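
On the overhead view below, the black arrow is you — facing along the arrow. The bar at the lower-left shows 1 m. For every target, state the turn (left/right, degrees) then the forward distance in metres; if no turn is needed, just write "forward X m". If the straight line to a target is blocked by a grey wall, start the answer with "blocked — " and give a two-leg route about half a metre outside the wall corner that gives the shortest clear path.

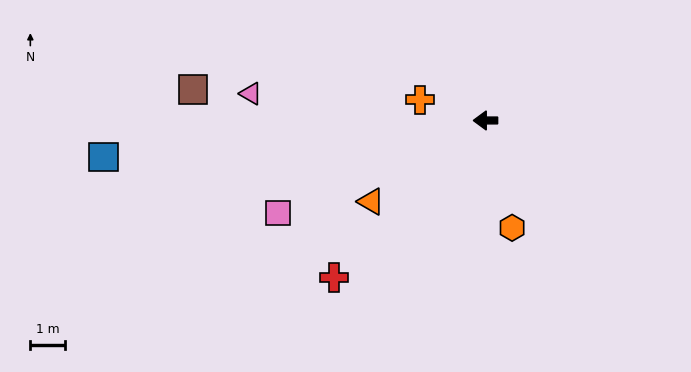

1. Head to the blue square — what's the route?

turn left 5°, forward 11.2 m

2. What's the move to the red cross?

turn left 46°, forward 6.4 m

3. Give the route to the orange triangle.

turn left 35°, forward 4.1 m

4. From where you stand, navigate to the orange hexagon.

turn left 104°, forward 3.2 m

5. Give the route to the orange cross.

turn right 18°, forward 2.0 m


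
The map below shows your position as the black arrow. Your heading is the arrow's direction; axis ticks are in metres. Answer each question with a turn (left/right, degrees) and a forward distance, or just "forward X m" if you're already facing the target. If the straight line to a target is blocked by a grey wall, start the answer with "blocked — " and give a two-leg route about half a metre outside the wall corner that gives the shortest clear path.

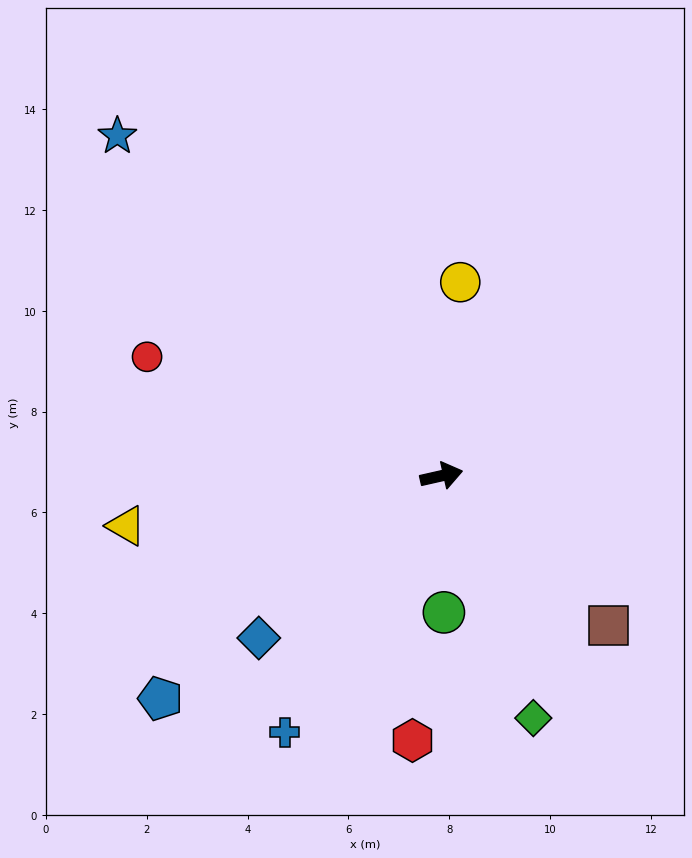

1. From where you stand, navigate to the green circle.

turn right 102°, forward 2.7 m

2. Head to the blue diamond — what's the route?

turn right 151°, forward 4.8 m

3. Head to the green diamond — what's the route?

turn right 82°, forward 5.1 m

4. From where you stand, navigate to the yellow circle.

turn left 72°, forward 3.9 m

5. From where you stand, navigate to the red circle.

turn left 145°, forward 6.3 m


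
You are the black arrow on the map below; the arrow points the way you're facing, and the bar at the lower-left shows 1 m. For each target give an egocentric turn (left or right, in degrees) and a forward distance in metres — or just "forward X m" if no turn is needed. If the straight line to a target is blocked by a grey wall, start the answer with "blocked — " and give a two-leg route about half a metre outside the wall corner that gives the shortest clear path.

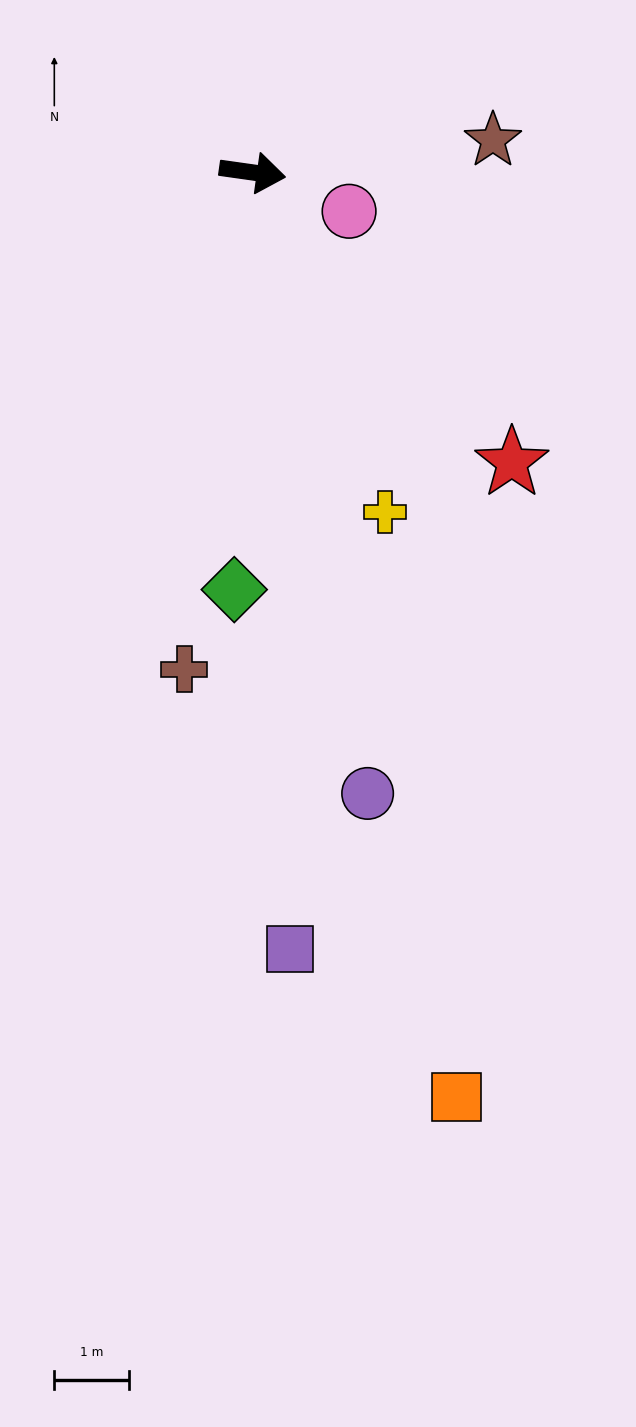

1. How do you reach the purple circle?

turn right 71°, forward 8.5 m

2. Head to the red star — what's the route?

turn right 40°, forward 5.2 m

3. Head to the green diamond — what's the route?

turn right 84°, forward 5.6 m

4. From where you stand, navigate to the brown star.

turn left 16°, forward 3.3 m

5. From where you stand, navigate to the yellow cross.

turn right 61°, forward 4.9 m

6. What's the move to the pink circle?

turn right 14°, forward 1.4 m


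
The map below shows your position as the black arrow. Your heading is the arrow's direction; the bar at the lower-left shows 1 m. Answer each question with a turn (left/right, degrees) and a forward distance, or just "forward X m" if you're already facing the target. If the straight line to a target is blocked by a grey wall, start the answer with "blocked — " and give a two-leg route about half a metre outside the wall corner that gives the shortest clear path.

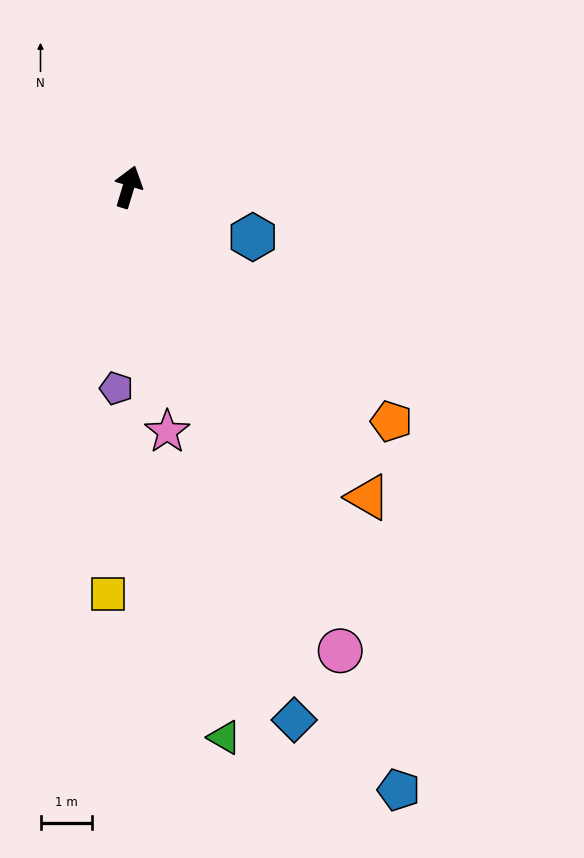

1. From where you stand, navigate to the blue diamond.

turn right 146°, forward 10.8 m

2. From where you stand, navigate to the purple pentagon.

turn right 167°, forward 3.9 m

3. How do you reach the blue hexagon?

turn right 95°, forward 2.6 m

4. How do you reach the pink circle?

turn right 139°, forward 9.8 m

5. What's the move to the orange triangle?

turn right 126°, forward 7.6 m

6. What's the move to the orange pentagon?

turn right 115°, forward 6.8 m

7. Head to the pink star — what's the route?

turn right 154°, forward 4.8 m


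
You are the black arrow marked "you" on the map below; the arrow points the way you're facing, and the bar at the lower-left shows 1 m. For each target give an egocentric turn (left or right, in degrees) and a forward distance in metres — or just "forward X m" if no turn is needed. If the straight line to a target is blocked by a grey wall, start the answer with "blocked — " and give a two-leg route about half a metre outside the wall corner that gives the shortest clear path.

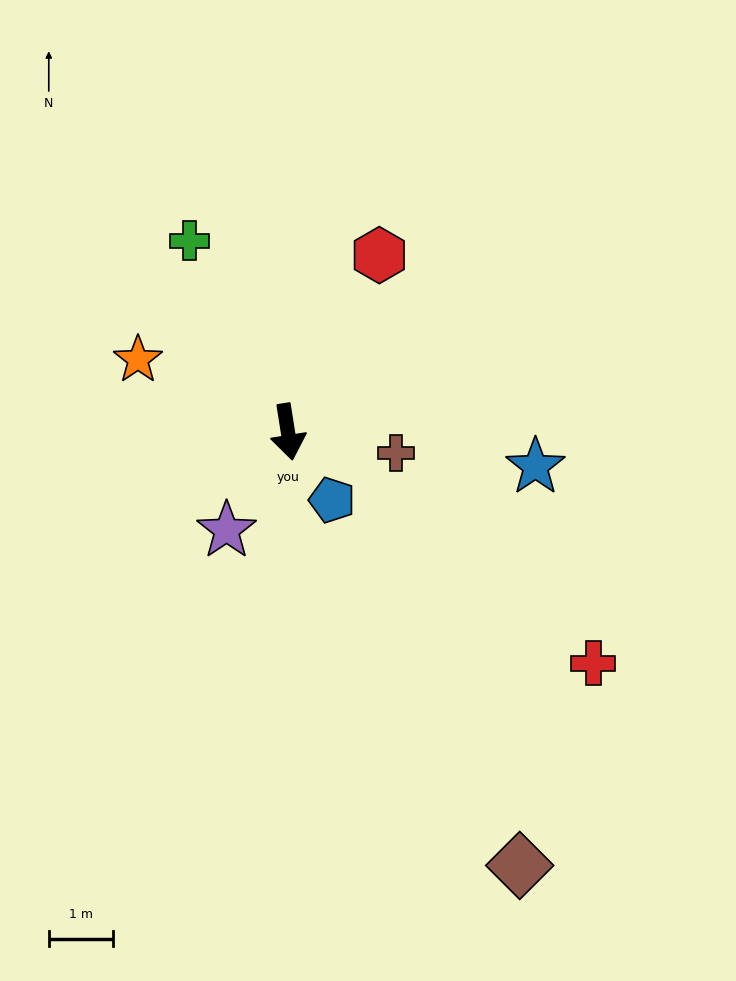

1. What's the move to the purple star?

turn right 41°, forward 1.8 m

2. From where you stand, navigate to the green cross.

turn right 162°, forward 3.3 m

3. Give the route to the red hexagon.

turn left 144°, forward 3.1 m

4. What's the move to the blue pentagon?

turn left 24°, forward 1.3 m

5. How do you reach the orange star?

turn right 125°, forward 2.6 m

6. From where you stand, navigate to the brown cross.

turn left 70°, forward 1.7 m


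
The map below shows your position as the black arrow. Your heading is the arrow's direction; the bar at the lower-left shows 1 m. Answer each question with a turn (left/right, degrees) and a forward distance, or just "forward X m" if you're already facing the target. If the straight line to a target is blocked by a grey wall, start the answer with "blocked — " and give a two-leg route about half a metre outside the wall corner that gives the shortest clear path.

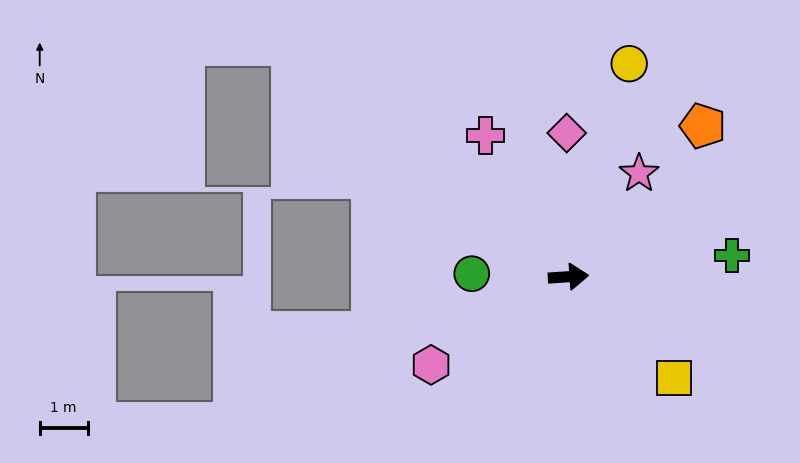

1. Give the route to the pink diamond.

turn left 87°, forward 3.0 m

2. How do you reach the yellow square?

turn right 48°, forward 3.0 m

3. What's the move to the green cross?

turn left 4°, forward 3.4 m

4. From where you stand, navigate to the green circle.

turn left 174°, forward 2.0 m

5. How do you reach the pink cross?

turn left 117°, forward 3.4 m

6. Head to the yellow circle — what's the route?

turn left 70°, forward 4.6 m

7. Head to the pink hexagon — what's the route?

turn right 151°, forward 3.4 m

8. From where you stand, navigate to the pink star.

turn left 52°, forward 2.6 m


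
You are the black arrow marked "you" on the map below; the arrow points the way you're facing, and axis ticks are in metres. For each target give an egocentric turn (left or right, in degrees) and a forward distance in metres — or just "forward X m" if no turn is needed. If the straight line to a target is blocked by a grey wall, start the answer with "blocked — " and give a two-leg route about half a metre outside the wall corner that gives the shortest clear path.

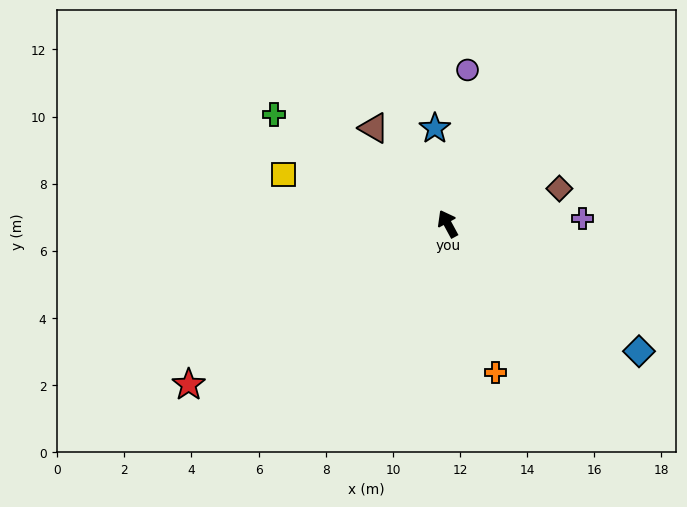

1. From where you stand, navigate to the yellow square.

turn left 45°, forward 5.1 m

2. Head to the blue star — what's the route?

turn right 21°, forward 2.9 m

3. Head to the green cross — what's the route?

turn left 29°, forward 6.1 m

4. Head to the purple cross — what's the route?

turn right 116°, forward 4.0 m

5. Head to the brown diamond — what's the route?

turn right 101°, forward 3.5 m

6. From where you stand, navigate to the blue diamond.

turn right 152°, forward 6.8 m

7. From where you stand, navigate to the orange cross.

turn left 169°, forward 4.7 m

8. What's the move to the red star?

turn left 93°, forward 9.1 m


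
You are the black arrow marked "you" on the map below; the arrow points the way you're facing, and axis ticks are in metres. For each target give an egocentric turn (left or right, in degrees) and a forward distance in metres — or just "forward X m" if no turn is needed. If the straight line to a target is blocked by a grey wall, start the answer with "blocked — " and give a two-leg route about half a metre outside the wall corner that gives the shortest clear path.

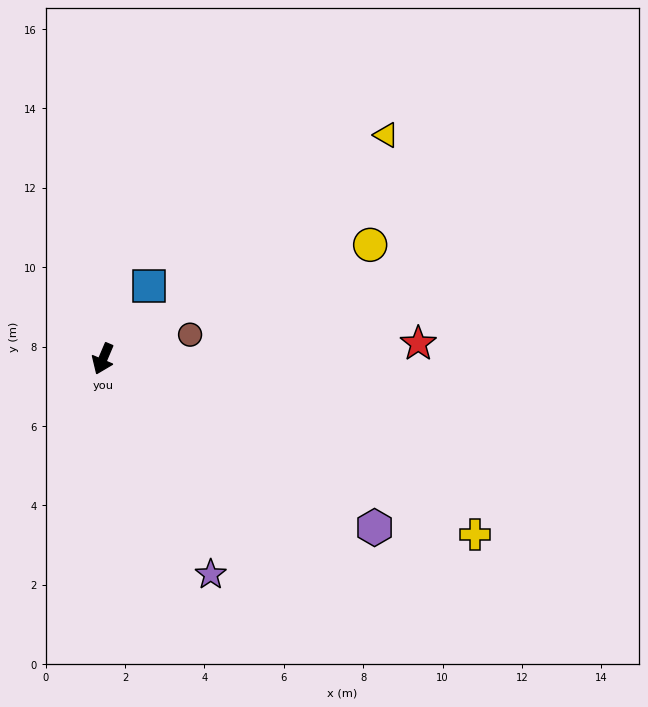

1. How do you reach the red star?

turn left 116°, forward 8.0 m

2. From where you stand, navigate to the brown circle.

turn left 129°, forward 2.3 m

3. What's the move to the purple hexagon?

turn left 81°, forward 8.1 m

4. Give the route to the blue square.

turn left 171°, forward 2.2 m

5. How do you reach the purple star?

turn left 50°, forward 6.1 m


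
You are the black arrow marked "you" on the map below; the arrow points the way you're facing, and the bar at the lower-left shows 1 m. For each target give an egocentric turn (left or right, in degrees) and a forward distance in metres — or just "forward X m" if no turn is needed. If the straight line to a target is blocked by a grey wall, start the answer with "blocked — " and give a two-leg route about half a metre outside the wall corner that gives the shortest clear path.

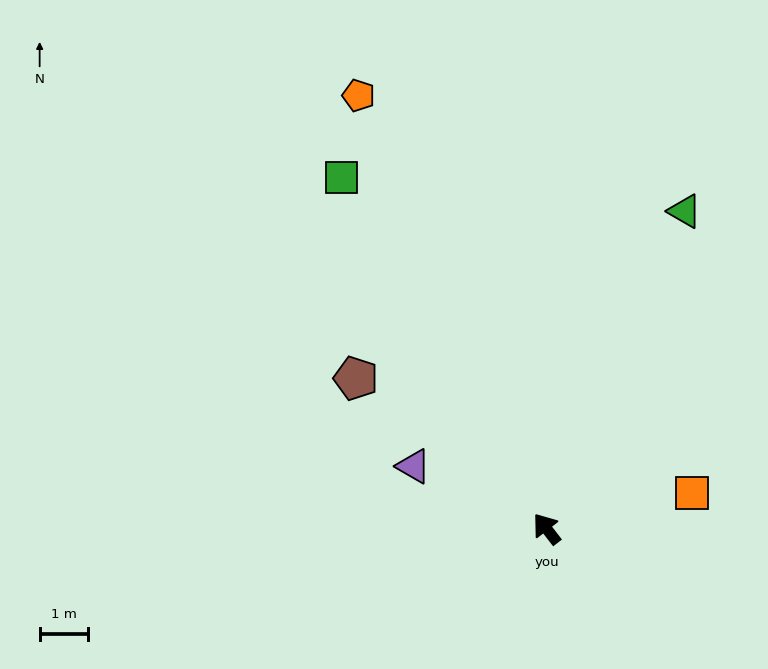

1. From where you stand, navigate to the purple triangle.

turn left 27°, forward 3.0 m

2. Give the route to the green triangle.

turn right 61°, forward 7.2 m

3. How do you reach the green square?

turn right 7°, forward 8.4 m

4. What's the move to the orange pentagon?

turn right 14°, forward 9.8 m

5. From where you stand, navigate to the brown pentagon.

turn left 14°, forward 5.0 m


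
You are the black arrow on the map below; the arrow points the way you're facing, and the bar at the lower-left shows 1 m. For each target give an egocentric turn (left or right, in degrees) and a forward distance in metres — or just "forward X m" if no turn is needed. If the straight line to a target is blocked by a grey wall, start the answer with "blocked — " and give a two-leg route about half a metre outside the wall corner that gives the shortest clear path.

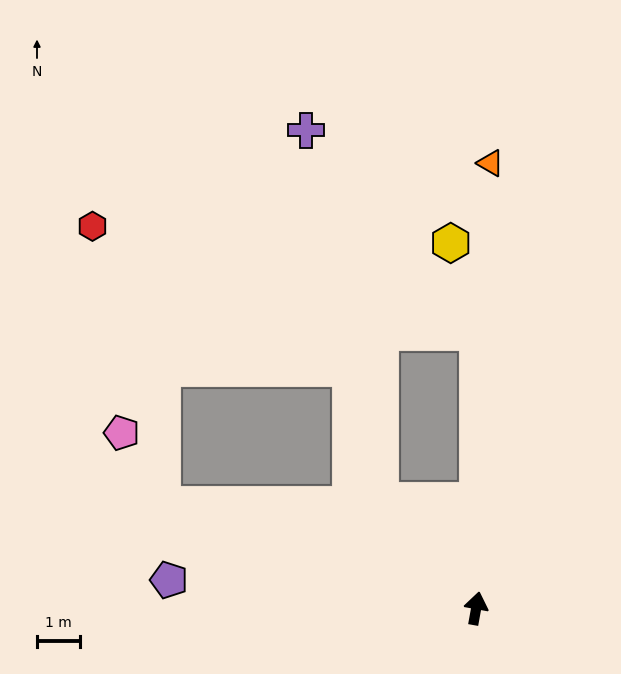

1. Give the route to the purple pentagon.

turn left 95°, forward 7.1 m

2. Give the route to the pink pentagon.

blocked — turn left 82°, forward 7.6 m, then turn right 42°, forward 1.9 m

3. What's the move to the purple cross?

blocked — turn left 52°, forward 3.3 m, then turn right 30°, forward 8.7 m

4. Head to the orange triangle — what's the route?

turn left 8°, forward 10.3 m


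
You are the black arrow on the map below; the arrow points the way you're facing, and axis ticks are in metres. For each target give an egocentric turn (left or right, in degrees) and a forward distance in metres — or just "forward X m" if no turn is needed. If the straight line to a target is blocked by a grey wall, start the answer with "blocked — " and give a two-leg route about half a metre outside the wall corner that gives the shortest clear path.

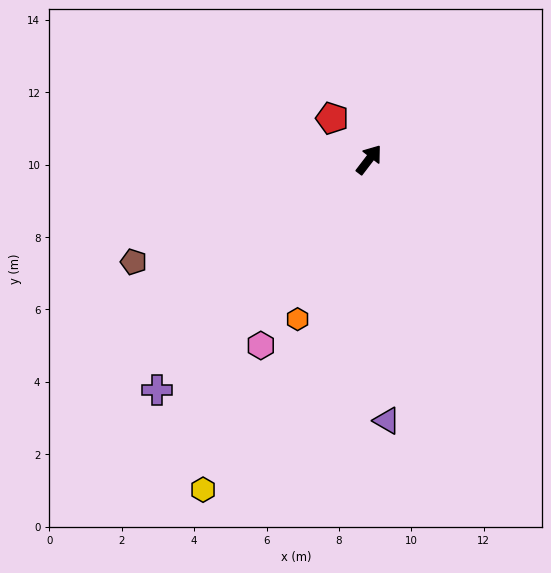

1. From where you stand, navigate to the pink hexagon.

turn right 173°, forward 5.9 m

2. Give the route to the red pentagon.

turn left 79°, forward 1.5 m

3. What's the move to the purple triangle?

turn right 139°, forward 7.2 m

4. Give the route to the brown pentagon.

turn left 151°, forward 7.1 m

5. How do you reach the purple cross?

turn left 175°, forward 8.6 m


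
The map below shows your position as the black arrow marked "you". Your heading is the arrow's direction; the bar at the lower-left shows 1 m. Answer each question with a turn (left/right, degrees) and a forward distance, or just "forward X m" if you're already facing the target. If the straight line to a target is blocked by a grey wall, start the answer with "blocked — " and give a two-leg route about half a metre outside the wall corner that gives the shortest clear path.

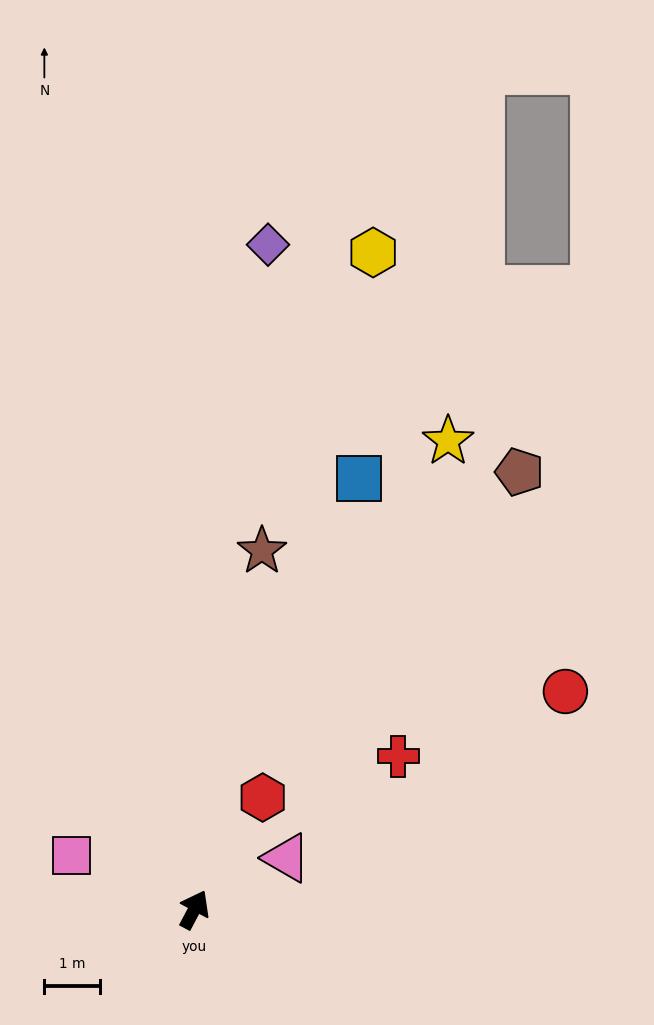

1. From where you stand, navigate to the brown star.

turn left 17°, forward 6.5 m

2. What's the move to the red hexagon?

turn right 3°, forward 2.4 m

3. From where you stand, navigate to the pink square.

turn left 94°, forward 2.4 m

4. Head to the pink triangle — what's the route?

turn right 33°, forward 1.9 m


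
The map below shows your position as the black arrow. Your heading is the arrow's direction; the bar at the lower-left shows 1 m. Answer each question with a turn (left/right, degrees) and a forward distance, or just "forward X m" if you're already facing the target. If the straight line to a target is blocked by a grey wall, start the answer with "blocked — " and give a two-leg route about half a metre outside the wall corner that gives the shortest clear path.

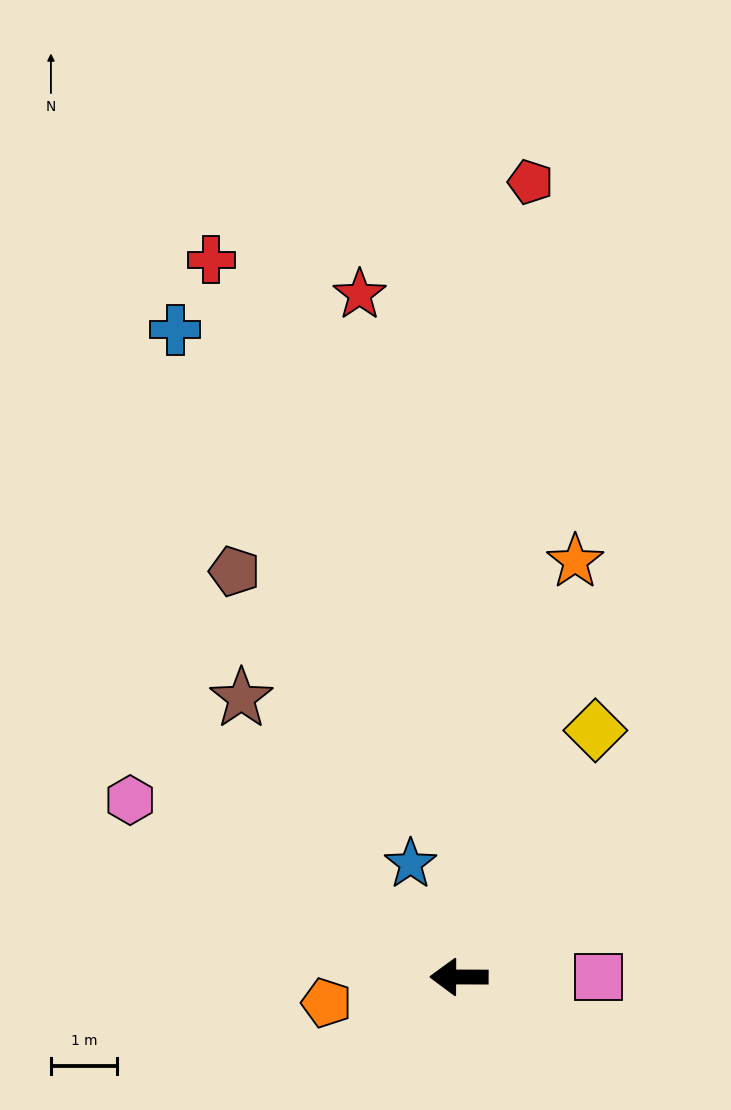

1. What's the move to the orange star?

turn right 105°, forward 6.5 m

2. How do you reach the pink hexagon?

turn right 28°, forward 5.6 m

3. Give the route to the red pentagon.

turn right 95°, forward 12.0 m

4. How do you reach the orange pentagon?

turn left 11°, forward 2.0 m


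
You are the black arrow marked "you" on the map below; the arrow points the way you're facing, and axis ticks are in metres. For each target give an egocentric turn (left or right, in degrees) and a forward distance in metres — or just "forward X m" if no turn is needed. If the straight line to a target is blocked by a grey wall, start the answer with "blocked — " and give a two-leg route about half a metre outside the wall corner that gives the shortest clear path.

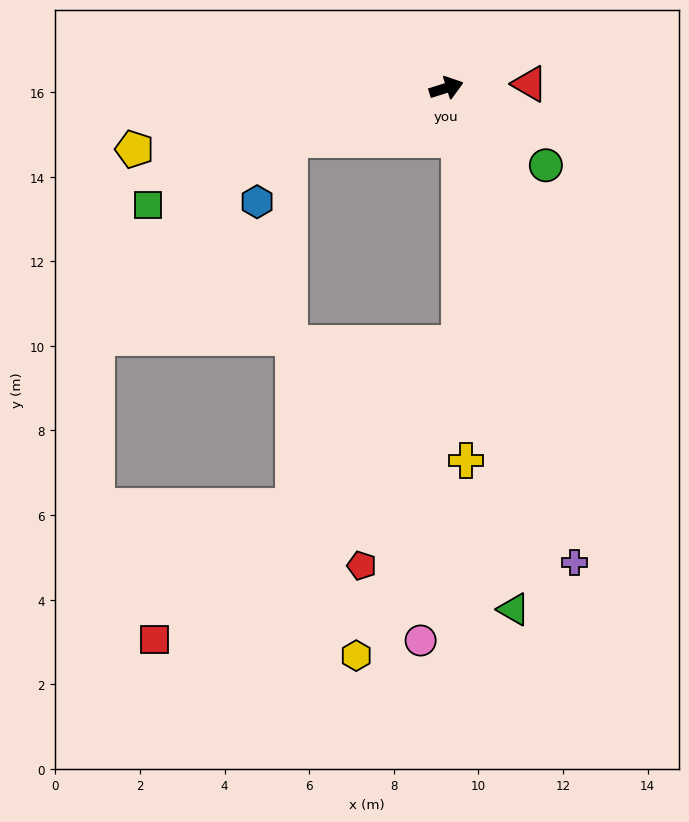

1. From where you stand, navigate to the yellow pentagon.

turn left 174°, forward 7.5 m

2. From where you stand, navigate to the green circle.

turn right 55°, forward 3.0 m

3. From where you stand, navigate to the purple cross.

turn right 92°, forward 11.6 m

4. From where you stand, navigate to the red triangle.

turn right 15°, forward 2.0 m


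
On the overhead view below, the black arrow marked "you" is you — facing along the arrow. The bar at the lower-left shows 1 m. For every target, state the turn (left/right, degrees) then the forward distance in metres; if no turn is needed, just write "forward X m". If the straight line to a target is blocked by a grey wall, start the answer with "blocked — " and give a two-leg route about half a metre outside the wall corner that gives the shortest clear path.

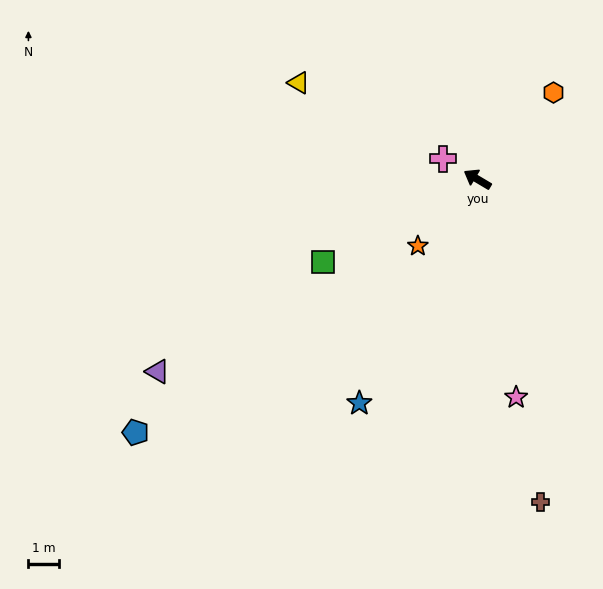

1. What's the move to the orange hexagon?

turn right 101°, forward 3.7 m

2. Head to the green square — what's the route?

turn left 59°, forward 5.6 m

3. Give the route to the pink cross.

forward 1.3 m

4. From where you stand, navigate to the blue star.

turn left 93°, forward 8.2 m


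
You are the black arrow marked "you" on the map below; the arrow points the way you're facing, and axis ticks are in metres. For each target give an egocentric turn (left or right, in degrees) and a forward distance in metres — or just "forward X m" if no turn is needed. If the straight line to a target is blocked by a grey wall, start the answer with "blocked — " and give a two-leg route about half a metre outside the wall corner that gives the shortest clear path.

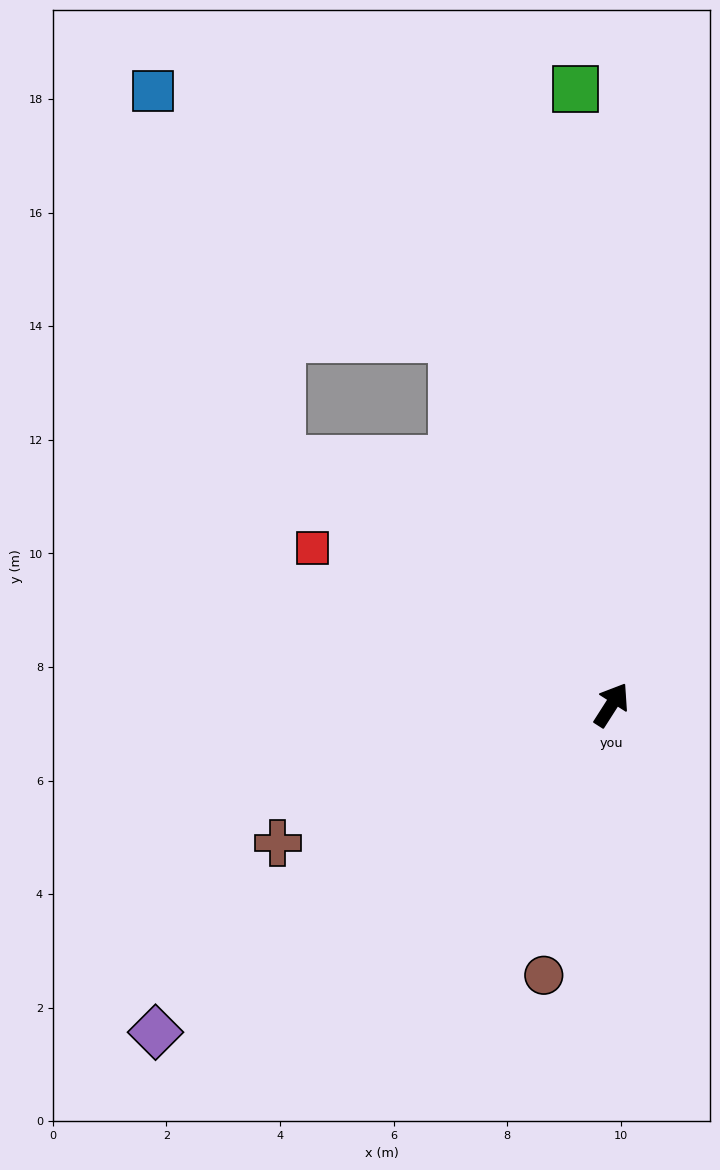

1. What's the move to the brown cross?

turn left 145°, forward 6.4 m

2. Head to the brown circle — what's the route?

turn right 161°, forward 4.9 m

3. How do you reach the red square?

turn left 95°, forward 5.9 m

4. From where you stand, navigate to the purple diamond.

turn left 158°, forward 9.9 m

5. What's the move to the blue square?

blocked — turn left 56°, forward 7.0 m, then turn left 27°, forward 6.8 m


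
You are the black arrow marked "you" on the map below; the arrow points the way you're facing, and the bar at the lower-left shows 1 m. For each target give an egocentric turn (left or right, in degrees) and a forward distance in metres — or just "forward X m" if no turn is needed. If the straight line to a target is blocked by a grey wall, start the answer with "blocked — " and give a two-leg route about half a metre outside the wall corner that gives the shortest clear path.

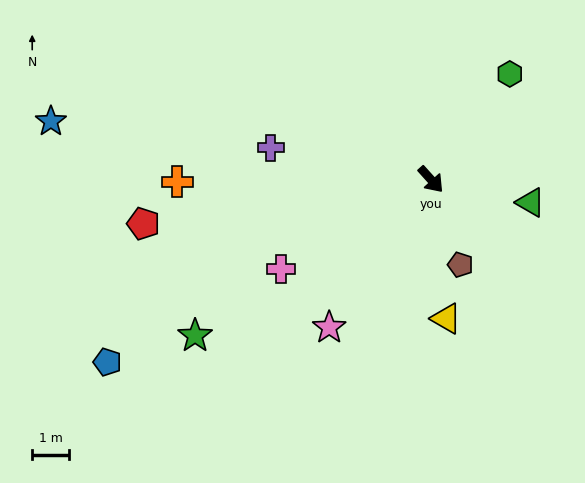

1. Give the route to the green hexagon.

turn left 101°, forward 3.5 m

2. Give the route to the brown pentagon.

turn right 23°, forward 2.4 m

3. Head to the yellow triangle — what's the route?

turn right 36°, forward 3.8 m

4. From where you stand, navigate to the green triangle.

turn left 35°, forward 2.7 m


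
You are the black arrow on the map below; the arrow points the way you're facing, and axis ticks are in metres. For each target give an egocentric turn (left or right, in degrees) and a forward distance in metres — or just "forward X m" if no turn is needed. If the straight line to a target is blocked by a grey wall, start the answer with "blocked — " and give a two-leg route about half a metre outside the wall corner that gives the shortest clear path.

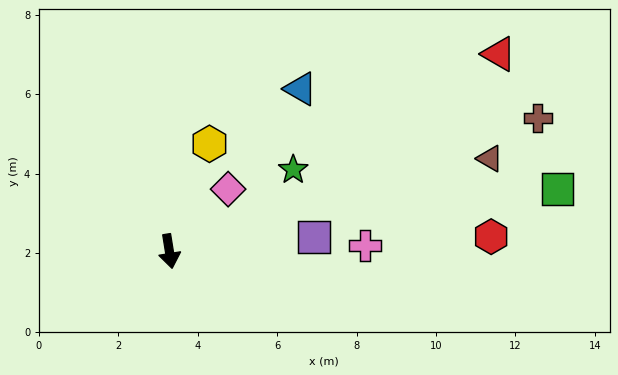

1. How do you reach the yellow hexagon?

turn left 150°, forward 2.9 m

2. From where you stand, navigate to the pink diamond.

turn left 127°, forward 2.2 m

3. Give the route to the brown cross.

turn left 101°, forward 9.9 m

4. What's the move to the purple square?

turn left 86°, forward 3.7 m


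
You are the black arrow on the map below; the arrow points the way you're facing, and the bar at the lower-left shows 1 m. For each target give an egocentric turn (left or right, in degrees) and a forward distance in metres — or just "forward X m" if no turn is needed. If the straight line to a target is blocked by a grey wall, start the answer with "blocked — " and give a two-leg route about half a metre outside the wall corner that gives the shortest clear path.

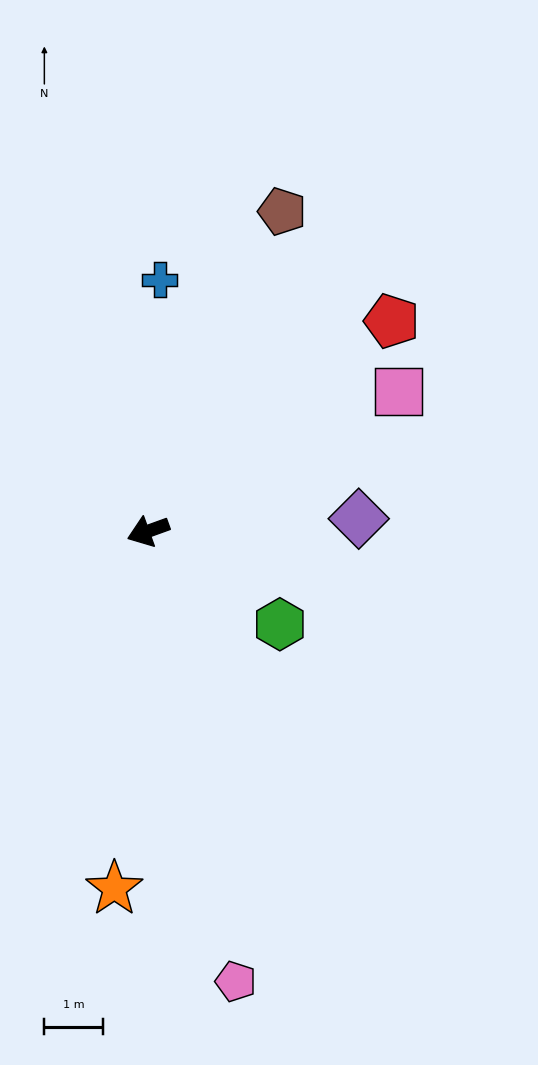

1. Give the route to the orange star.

turn left 65°, forward 6.1 m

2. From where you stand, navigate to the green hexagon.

turn left 125°, forward 2.7 m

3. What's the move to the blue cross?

turn right 113°, forward 4.3 m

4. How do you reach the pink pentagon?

turn left 81°, forward 7.8 m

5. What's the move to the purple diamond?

turn left 164°, forward 3.6 m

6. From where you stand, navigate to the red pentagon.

turn right 159°, forward 5.5 m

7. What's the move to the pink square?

turn right 171°, forward 4.9 m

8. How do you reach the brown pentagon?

turn right 133°, forward 5.9 m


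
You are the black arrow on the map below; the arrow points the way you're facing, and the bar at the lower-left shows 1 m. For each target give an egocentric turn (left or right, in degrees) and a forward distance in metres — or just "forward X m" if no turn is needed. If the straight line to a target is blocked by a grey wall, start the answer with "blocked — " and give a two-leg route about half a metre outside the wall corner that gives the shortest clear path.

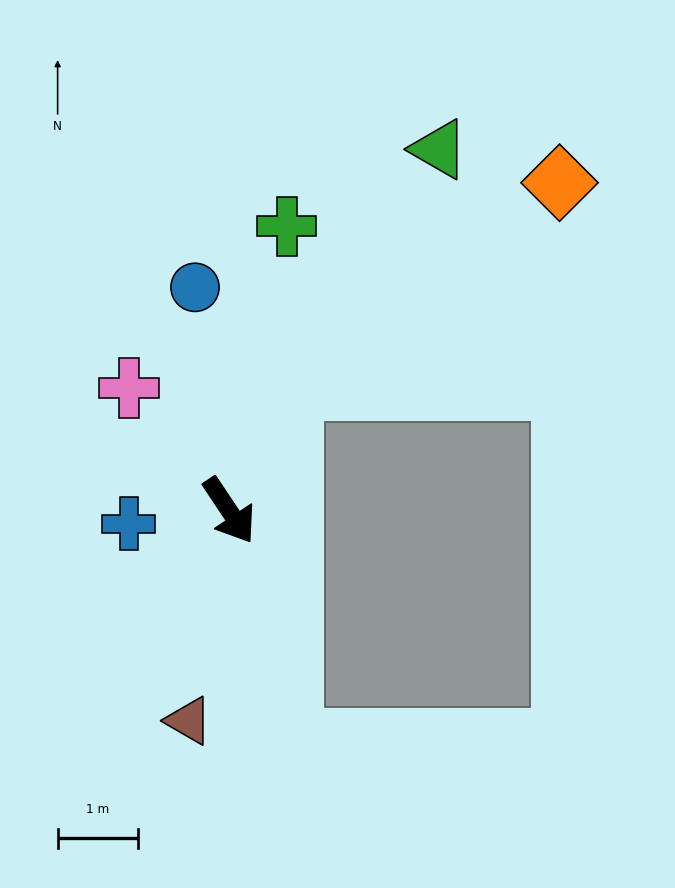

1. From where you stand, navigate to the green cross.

turn left 135°, forward 3.6 m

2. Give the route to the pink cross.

turn right 175°, forward 2.0 m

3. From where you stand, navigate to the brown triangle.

turn right 45°, forward 2.7 m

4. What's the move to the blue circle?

turn left 155°, forward 2.8 m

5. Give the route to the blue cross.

turn right 116°, forward 1.3 m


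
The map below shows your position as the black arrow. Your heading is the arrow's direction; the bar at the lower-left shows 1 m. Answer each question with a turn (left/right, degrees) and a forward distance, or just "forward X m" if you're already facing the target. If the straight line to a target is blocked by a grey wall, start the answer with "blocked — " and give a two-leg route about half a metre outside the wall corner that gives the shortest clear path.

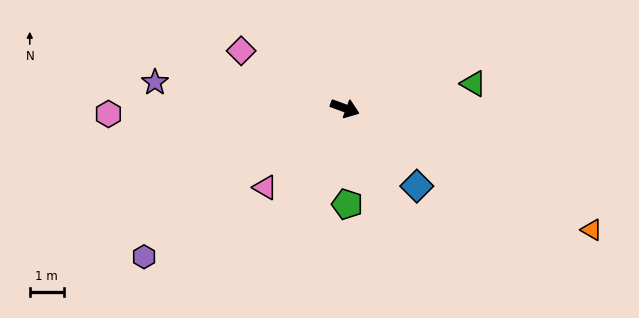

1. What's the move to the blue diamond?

turn right 27°, forward 3.1 m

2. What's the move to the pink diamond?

turn left 171°, forward 3.5 m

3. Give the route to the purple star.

turn right 168°, forward 5.7 m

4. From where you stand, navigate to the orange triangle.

turn right 6°, forward 8.1 m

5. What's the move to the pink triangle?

turn right 115°, forward 3.3 m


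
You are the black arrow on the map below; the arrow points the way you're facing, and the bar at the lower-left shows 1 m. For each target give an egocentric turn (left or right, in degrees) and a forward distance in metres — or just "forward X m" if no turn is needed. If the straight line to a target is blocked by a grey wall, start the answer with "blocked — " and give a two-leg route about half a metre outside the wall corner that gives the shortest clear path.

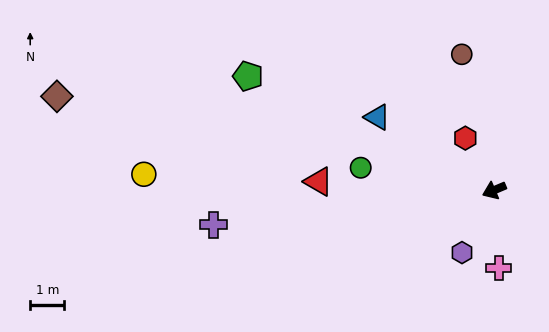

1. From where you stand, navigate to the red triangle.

turn right 26°, forward 5.1 m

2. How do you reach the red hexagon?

turn right 84°, forward 1.7 m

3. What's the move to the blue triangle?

turn right 55°, forward 4.0 m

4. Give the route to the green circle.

turn right 32°, forward 4.0 m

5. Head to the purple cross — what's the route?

turn right 16°, forward 8.3 m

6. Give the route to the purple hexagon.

turn left 40°, forward 2.1 m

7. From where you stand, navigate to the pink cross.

turn left 70°, forward 2.3 m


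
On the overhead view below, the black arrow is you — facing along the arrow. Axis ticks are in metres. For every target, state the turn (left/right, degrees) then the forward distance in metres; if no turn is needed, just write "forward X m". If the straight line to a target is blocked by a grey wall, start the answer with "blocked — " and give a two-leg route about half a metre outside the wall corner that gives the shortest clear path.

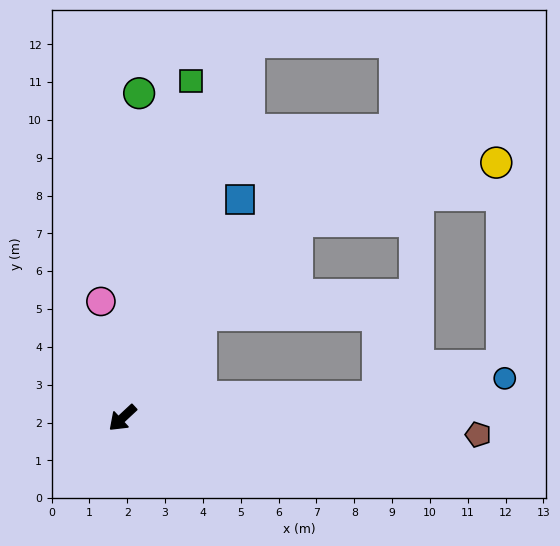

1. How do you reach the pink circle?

turn right 123°, forward 3.1 m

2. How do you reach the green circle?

turn right 136°, forward 8.6 m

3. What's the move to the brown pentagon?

turn left 134°, forward 9.4 m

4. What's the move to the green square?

turn right 145°, forward 9.1 m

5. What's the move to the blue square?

turn right 161°, forward 6.6 m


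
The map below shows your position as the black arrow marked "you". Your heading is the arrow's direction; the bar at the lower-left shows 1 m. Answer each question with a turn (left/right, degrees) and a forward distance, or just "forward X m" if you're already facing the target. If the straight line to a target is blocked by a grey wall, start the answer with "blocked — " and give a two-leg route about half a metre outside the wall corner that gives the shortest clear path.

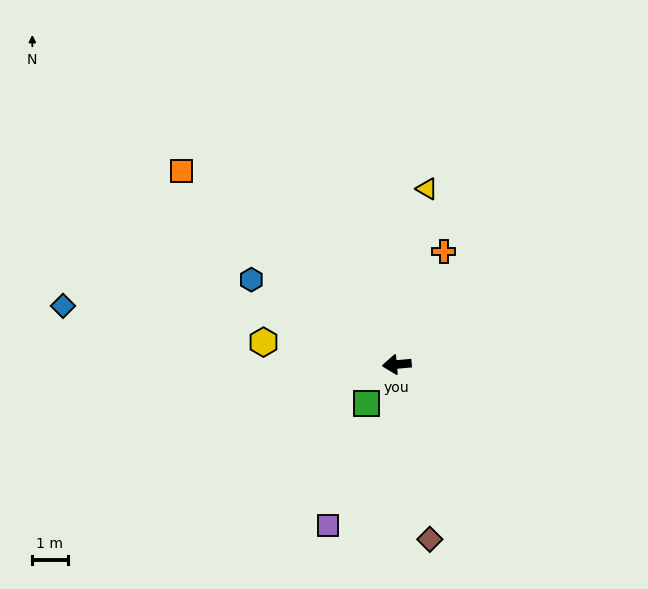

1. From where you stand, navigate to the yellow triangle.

turn right 105°, forward 5.1 m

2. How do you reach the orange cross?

turn right 118°, forward 3.5 m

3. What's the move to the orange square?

turn right 47°, forward 8.2 m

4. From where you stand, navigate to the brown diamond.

turn left 95°, forward 5.0 m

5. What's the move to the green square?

turn left 47°, forward 1.4 m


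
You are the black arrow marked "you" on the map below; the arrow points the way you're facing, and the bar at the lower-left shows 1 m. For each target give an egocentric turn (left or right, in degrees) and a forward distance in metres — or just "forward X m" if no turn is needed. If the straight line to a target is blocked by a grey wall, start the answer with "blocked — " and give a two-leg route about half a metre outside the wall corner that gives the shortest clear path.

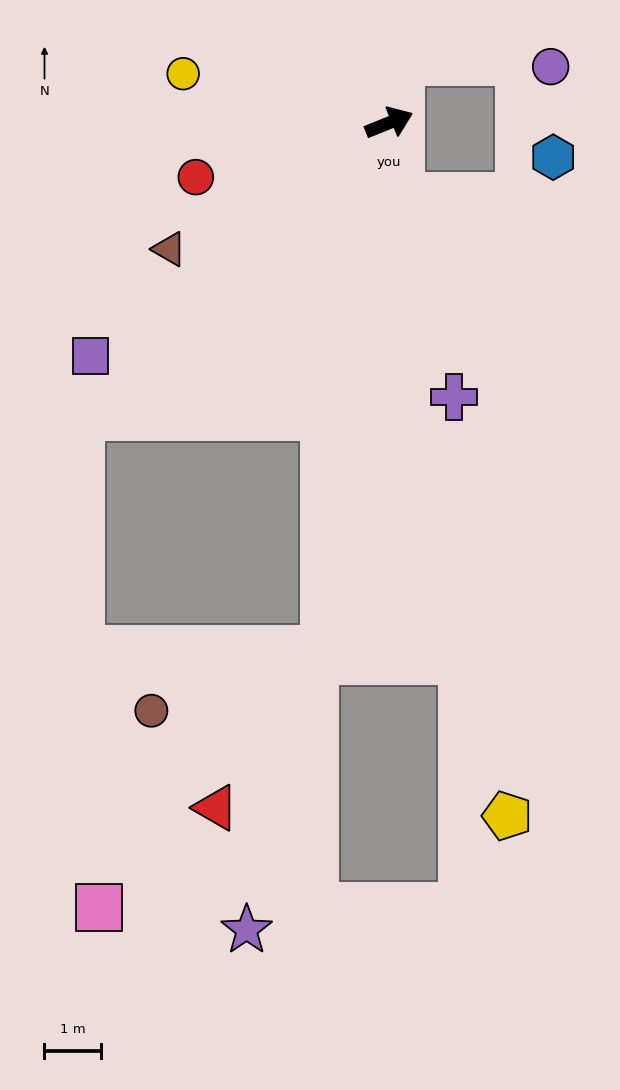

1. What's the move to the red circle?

turn left 174°, forward 3.6 m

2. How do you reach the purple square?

turn right 164°, forward 6.7 m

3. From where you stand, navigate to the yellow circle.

turn left 145°, forward 3.7 m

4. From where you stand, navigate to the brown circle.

blocked — turn right 119°, forward 9.4 m, then turn right 64°, forward 3.3 m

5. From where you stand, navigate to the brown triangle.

turn right 172°, forward 4.5 m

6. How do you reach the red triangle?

blocked — turn right 119°, forward 9.4 m, then turn right 27°, forward 3.4 m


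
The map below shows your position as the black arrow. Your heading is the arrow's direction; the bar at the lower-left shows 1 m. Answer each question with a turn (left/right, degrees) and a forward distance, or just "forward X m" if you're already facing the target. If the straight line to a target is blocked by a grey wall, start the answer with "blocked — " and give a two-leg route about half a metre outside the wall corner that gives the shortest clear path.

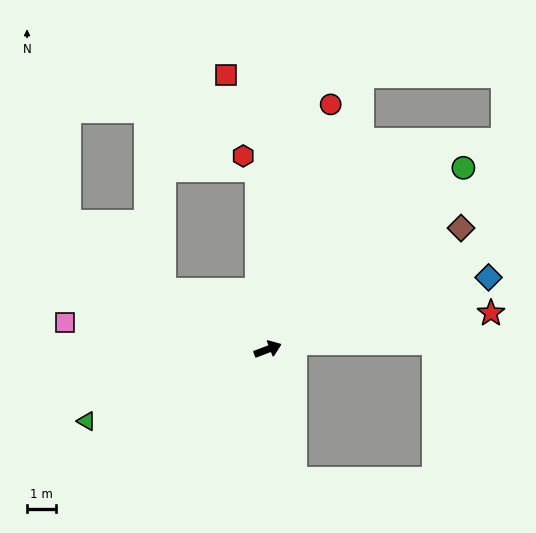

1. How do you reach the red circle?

turn left 55°, forward 8.6 m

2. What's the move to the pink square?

turn left 152°, forward 7.0 m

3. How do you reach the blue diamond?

turn right 3°, forward 7.9 m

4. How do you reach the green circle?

turn left 22°, forward 9.1 m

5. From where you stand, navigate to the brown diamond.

turn left 11°, forward 7.8 m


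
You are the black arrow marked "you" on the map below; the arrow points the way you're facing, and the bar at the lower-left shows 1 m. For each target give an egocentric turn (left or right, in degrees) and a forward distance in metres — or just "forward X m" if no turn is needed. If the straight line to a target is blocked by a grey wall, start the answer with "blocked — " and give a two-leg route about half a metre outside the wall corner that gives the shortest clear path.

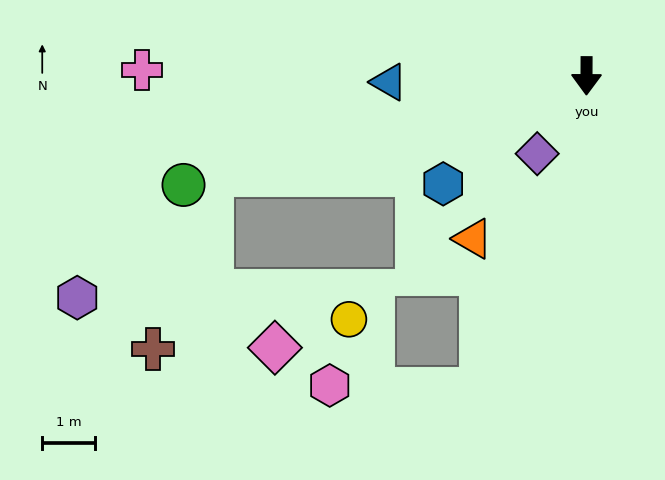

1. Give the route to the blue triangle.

turn right 88°, forward 3.7 m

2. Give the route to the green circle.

turn right 75°, forward 7.9 m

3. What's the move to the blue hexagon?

turn right 53°, forward 3.4 m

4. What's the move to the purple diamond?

turn right 32°, forward 1.7 m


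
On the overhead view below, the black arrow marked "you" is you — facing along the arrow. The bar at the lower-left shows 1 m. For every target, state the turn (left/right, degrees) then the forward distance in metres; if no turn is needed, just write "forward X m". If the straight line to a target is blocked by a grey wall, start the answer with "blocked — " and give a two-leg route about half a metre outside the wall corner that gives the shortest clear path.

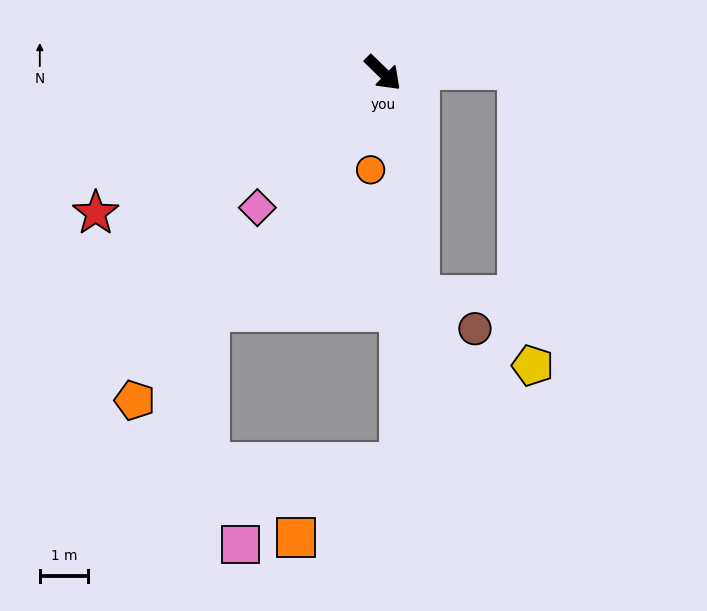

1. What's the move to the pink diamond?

turn right 89°, forward 3.8 m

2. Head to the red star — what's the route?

turn right 110°, forward 6.6 m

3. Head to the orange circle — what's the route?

turn right 53°, forward 2.0 m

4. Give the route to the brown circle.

blocked — turn right 37°, forward 4.7 m, then turn left 50°, forward 1.4 m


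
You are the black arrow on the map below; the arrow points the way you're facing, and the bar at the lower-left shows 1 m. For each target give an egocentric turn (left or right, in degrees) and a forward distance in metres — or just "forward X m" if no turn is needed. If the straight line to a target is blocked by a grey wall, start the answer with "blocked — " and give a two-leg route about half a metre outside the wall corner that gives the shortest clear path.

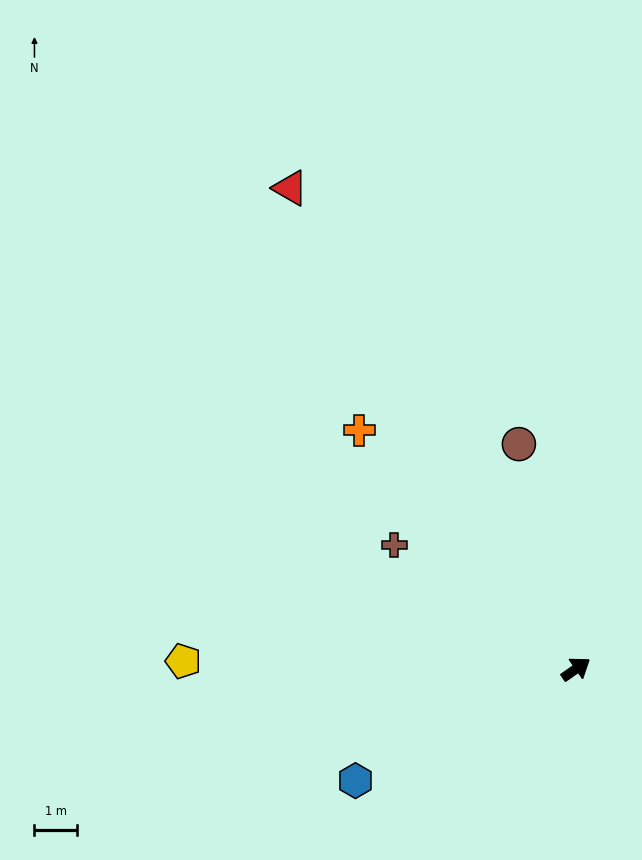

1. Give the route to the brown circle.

turn left 69°, forward 5.5 m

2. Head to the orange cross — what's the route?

turn left 97°, forward 7.7 m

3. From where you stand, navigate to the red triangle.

turn left 86°, forward 13.3 m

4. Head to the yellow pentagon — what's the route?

turn left 144°, forward 9.3 m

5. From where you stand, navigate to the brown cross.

turn left 111°, forward 5.2 m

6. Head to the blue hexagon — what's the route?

turn left 172°, forward 5.9 m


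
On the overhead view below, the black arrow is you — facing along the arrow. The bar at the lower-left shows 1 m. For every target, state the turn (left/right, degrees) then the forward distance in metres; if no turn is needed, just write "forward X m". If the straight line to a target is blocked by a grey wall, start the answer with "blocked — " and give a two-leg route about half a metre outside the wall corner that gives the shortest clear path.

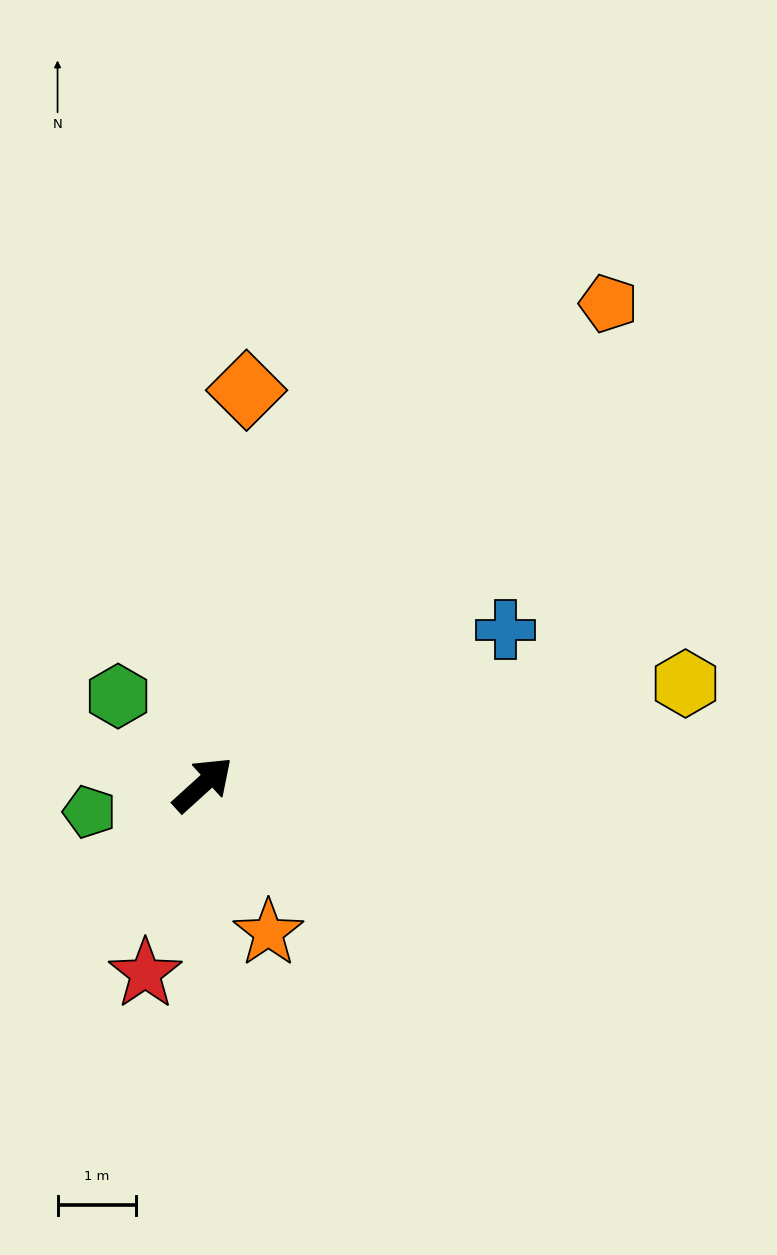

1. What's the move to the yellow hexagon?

turn right 30°, forward 6.3 m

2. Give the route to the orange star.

turn right 108°, forward 2.1 m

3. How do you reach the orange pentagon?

turn left 8°, forward 8.0 m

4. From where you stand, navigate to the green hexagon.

turn left 92°, forward 1.6 m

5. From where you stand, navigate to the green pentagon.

turn left 151°, forward 1.5 m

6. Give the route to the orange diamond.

turn left 41°, forward 5.1 m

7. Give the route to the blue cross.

turn right 15°, forward 4.3 m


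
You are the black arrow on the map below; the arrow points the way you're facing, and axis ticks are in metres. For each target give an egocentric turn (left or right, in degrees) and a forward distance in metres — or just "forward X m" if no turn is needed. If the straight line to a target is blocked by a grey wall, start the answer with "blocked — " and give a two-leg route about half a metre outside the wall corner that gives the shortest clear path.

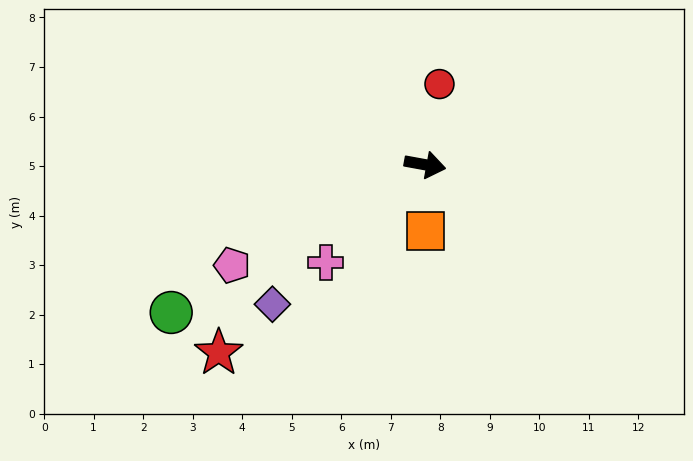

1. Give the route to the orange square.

turn right 79°, forward 1.3 m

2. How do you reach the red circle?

turn left 90°, forward 1.7 m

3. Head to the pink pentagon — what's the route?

turn right 142°, forward 4.4 m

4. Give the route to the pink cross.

turn right 125°, forward 2.8 m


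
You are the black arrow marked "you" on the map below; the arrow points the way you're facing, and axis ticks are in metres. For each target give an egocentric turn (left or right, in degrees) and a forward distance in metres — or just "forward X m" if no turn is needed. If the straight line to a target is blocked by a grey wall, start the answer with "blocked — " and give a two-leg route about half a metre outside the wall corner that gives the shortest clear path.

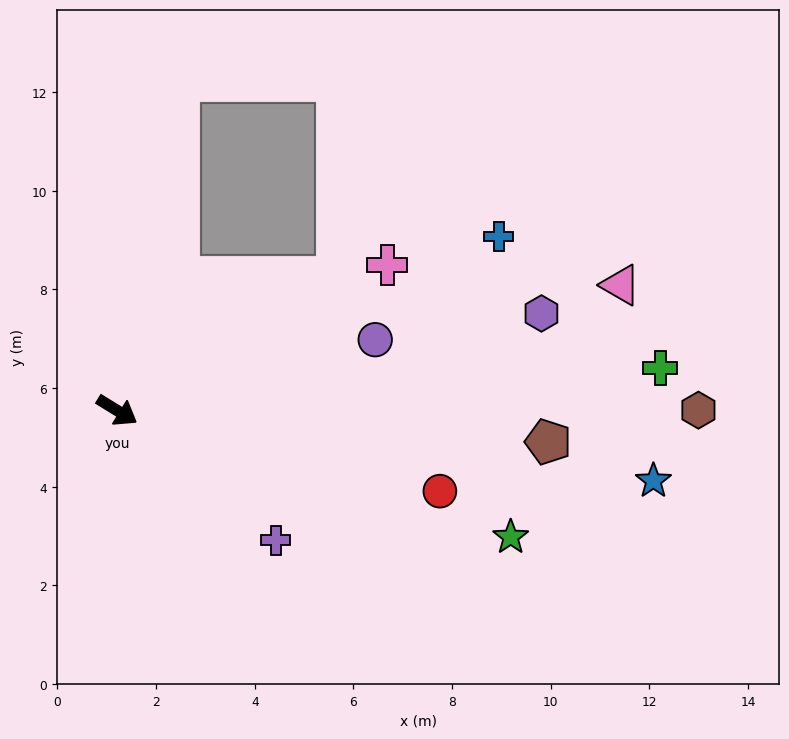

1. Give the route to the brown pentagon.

turn left 27°, forward 8.8 m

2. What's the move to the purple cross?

turn right 8°, forward 4.2 m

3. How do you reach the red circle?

turn left 18°, forward 6.7 m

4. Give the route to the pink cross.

turn left 60°, forward 6.2 m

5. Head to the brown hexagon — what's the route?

turn left 32°, forward 11.8 m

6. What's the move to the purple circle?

turn left 47°, forward 5.4 m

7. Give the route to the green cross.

turn left 36°, forward 11.0 m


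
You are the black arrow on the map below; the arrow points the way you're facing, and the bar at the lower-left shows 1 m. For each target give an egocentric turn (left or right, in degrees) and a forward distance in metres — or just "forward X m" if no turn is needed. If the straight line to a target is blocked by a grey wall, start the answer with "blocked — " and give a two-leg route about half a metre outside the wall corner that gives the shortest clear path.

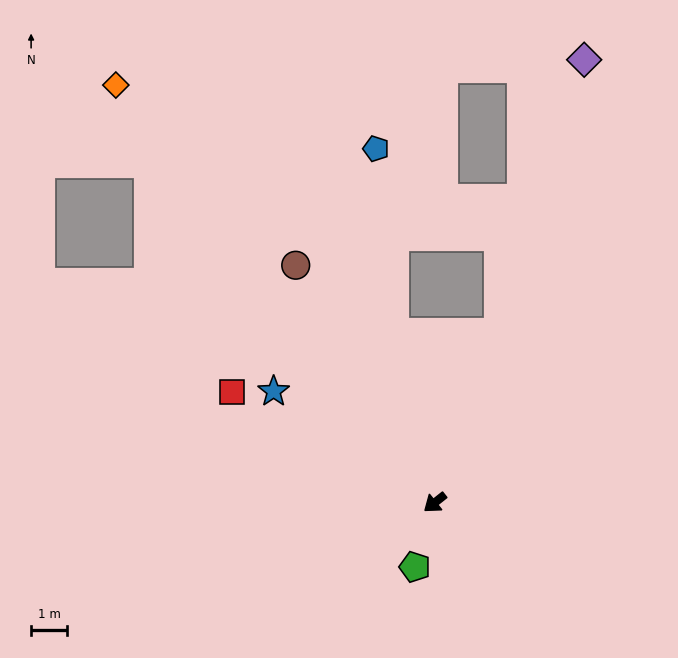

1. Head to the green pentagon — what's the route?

turn left 34°, forward 1.9 m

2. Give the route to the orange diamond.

turn right 91°, forward 14.6 m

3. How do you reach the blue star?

turn right 73°, forward 5.4 m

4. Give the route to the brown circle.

turn right 98°, forward 7.6 m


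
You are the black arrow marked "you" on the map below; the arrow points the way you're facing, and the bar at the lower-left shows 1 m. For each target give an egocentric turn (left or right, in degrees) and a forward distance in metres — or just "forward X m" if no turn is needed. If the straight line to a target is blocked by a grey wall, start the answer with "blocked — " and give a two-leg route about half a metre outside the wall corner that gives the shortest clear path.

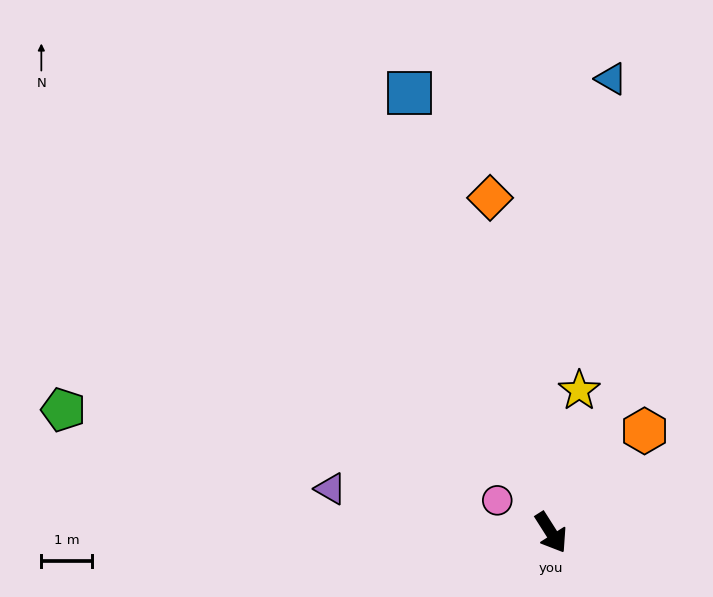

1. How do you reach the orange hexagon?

turn left 105°, forward 2.7 m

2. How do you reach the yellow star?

turn left 136°, forward 2.8 m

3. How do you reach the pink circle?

turn right 153°, forward 1.2 m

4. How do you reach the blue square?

turn left 165°, forward 9.0 m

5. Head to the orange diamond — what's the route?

turn left 158°, forward 6.7 m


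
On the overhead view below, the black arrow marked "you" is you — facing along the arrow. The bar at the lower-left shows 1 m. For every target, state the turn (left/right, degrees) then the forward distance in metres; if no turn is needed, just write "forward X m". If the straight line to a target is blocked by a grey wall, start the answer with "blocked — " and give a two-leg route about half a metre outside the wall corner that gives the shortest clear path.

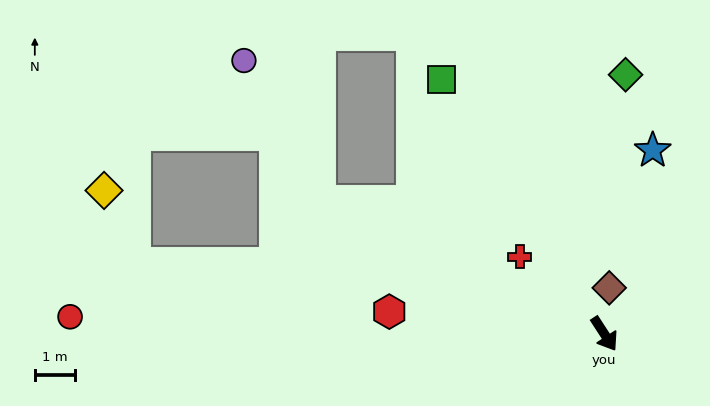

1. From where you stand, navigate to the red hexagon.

turn right 129°, forward 5.4 m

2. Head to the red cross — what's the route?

turn right 165°, forward 2.8 m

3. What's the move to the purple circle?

blocked — turn right 148°, forward 7.8 m, then turn right 37°, forward 4.0 m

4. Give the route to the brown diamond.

turn left 141°, forward 1.1 m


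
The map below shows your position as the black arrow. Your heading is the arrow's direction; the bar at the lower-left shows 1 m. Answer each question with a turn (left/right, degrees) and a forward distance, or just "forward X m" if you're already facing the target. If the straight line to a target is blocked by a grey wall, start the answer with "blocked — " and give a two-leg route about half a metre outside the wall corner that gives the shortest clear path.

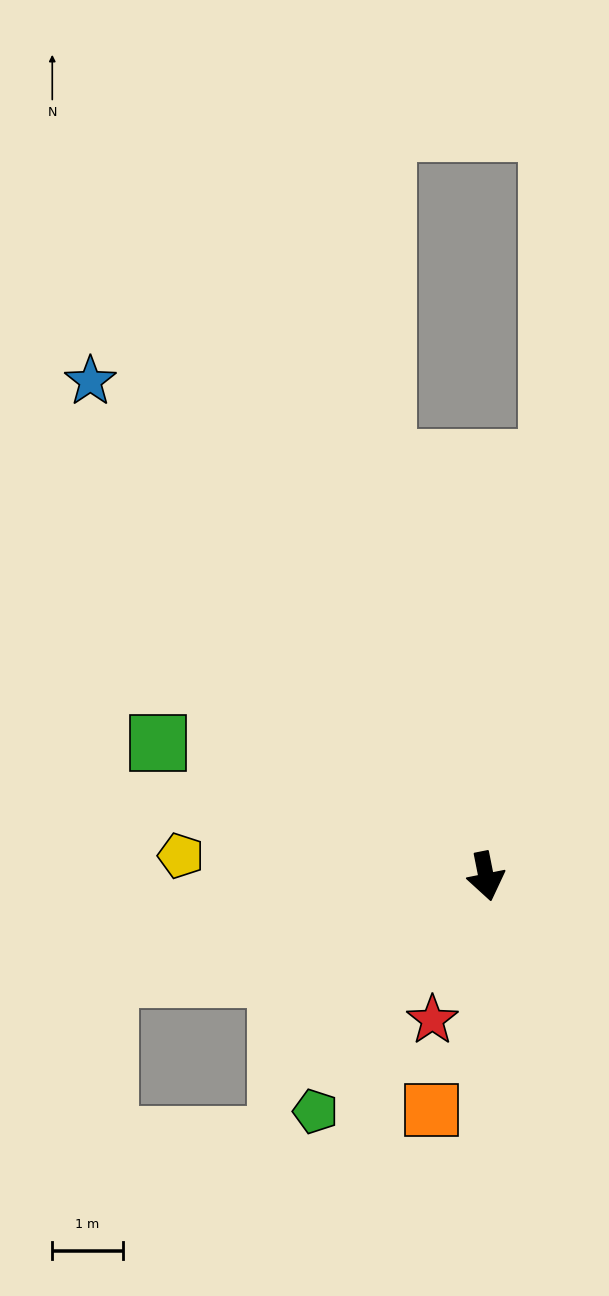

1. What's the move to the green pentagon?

turn right 47°, forward 4.1 m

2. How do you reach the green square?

turn right 123°, forward 5.0 m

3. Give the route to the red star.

turn right 32°, forward 2.2 m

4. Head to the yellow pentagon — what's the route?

turn right 105°, forward 4.4 m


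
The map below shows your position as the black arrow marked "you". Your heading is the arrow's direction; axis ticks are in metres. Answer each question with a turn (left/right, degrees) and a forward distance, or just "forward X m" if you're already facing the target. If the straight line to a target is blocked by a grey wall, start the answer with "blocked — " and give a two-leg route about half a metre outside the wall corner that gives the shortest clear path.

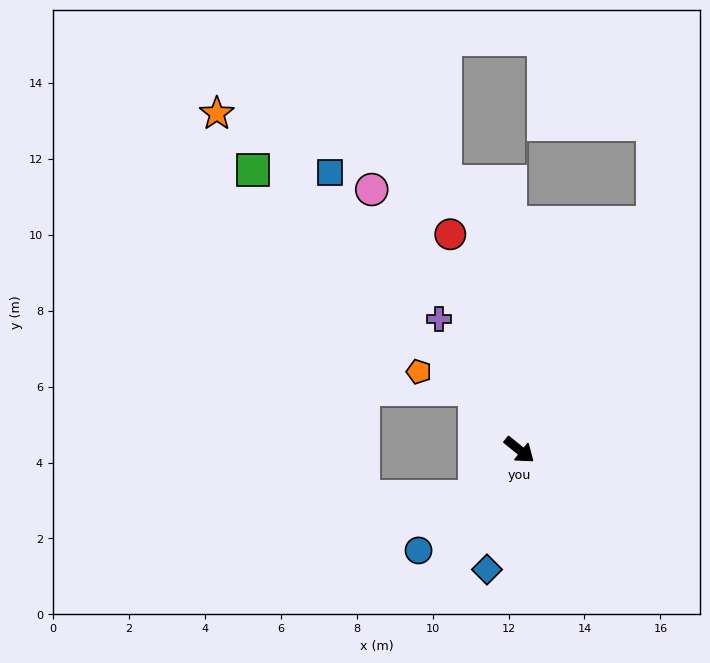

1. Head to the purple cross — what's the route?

turn left 160°, forward 4.0 m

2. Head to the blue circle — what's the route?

turn right 96°, forward 3.7 m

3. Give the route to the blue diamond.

turn right 66°, forward 3.3 m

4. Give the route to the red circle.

turn left 147°, forward 6.0 m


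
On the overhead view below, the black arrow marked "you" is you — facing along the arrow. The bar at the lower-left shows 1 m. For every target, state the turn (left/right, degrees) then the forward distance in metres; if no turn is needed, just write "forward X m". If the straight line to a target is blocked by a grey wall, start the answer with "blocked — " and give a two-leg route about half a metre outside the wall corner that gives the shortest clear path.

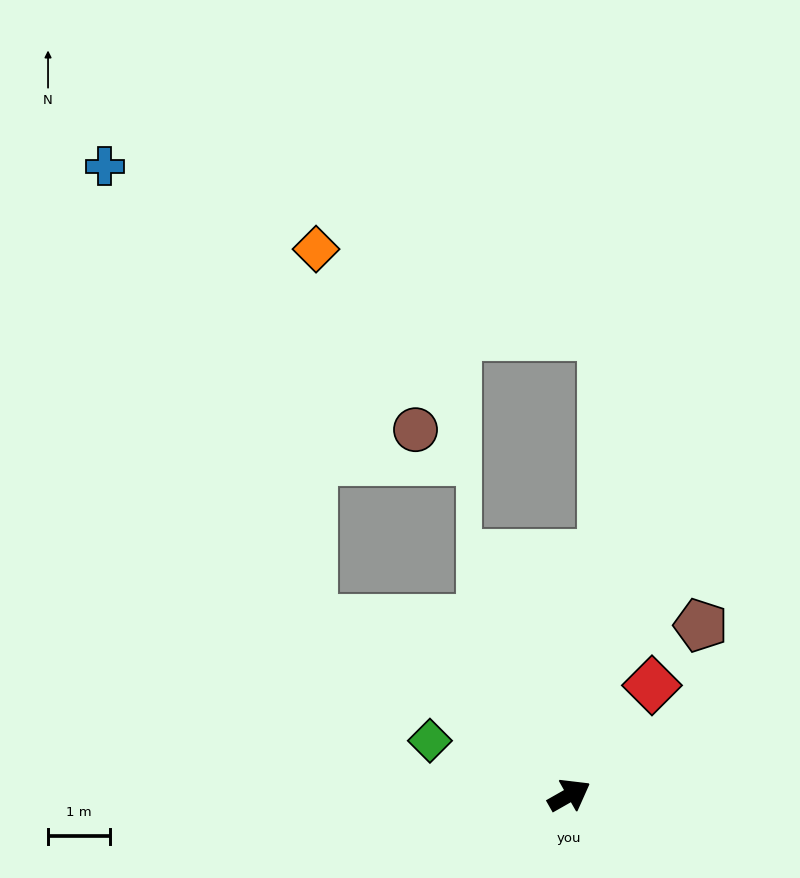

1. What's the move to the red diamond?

turn left 23°, forward 2.2 m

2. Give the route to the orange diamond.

blocked — turn left 116°, forward 5.0 m, then turn right 56°, forward 6.0 m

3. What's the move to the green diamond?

turn left 129°, forward 2.4 m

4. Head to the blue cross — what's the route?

blocked — turn left 116°, forward 5.0 m, then turn right 31°, forward 8.0 m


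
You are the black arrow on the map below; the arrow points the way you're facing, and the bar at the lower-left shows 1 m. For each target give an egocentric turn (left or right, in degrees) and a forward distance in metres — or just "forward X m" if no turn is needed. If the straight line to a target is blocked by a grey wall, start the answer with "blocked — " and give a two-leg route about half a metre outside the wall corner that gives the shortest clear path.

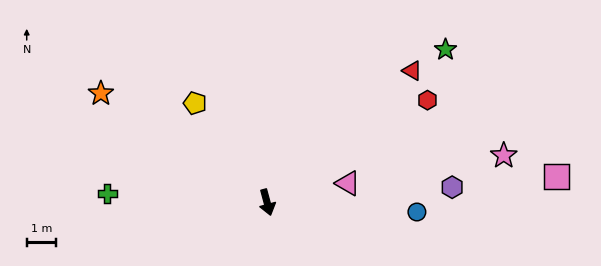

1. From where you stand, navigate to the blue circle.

turn left 71°, forward 5.1 m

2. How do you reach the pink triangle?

turn left 88°, forward 2.8 m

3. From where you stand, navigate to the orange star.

turn right 138°, forward 6.7 m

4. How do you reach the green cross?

turn right 108°, forward 5.4 m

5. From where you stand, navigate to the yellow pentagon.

turn right 159°, forward 4.1 m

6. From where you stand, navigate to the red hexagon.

turn left 107°, forward 6.4 m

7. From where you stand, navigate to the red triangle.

turn left 117°, forward 6.6 m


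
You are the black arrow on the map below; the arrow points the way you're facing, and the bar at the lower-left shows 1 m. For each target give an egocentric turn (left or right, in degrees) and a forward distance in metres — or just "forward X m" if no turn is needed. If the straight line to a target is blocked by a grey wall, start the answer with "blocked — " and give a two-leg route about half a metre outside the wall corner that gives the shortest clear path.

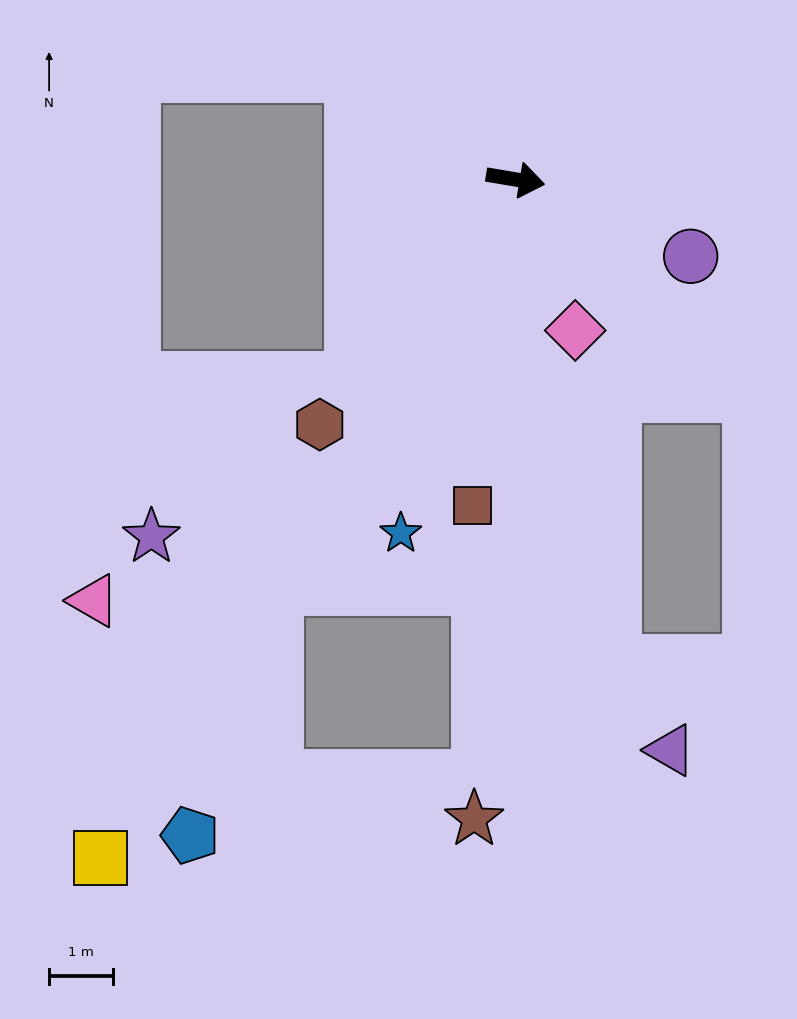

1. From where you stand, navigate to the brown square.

turn right 88°, forward 5.1 m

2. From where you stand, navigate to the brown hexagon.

turn right 119°, forward 4.9 m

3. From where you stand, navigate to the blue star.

turn right 98°, forward 5.8 m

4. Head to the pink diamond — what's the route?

turn right 59°, forward 2.5 m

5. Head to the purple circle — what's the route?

turn right 14°, forward 3.0 m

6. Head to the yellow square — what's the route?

turn right 112°, forward 12.4 m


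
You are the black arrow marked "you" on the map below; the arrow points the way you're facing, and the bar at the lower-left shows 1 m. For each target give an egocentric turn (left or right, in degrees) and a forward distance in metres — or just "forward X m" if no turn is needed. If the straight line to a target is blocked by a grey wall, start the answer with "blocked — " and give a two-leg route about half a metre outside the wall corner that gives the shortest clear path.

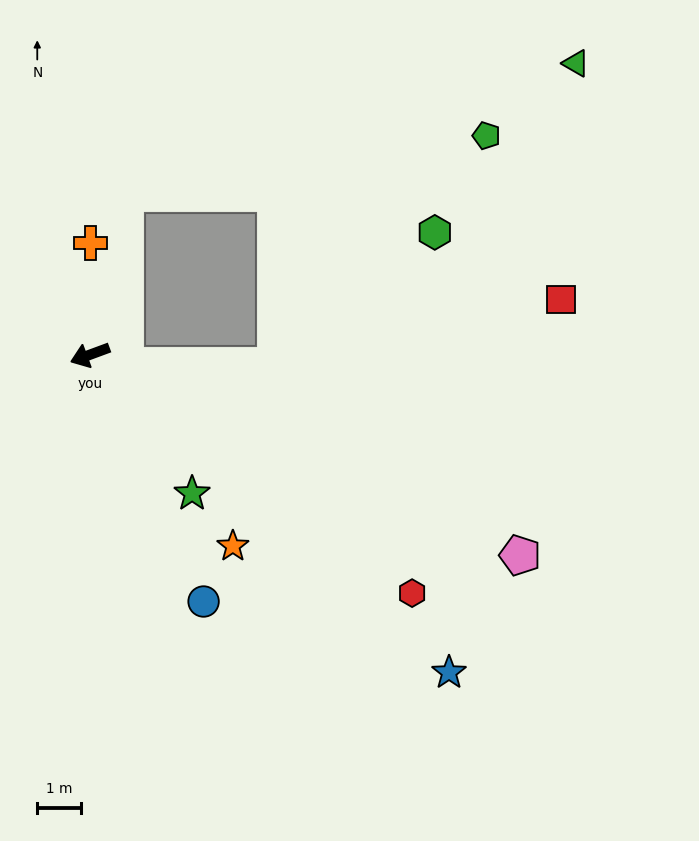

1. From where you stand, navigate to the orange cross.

turn right 111°, forward 2.5 m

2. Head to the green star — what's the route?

turn left 106°, forward 3.9 m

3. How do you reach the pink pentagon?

turn left 135°, forward 10.8 m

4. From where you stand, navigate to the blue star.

turn left 118°, forward 10.9 m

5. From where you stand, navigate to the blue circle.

turn left 94°, forward 6.2 m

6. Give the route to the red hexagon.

turn left 123°, forward 9.1 m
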